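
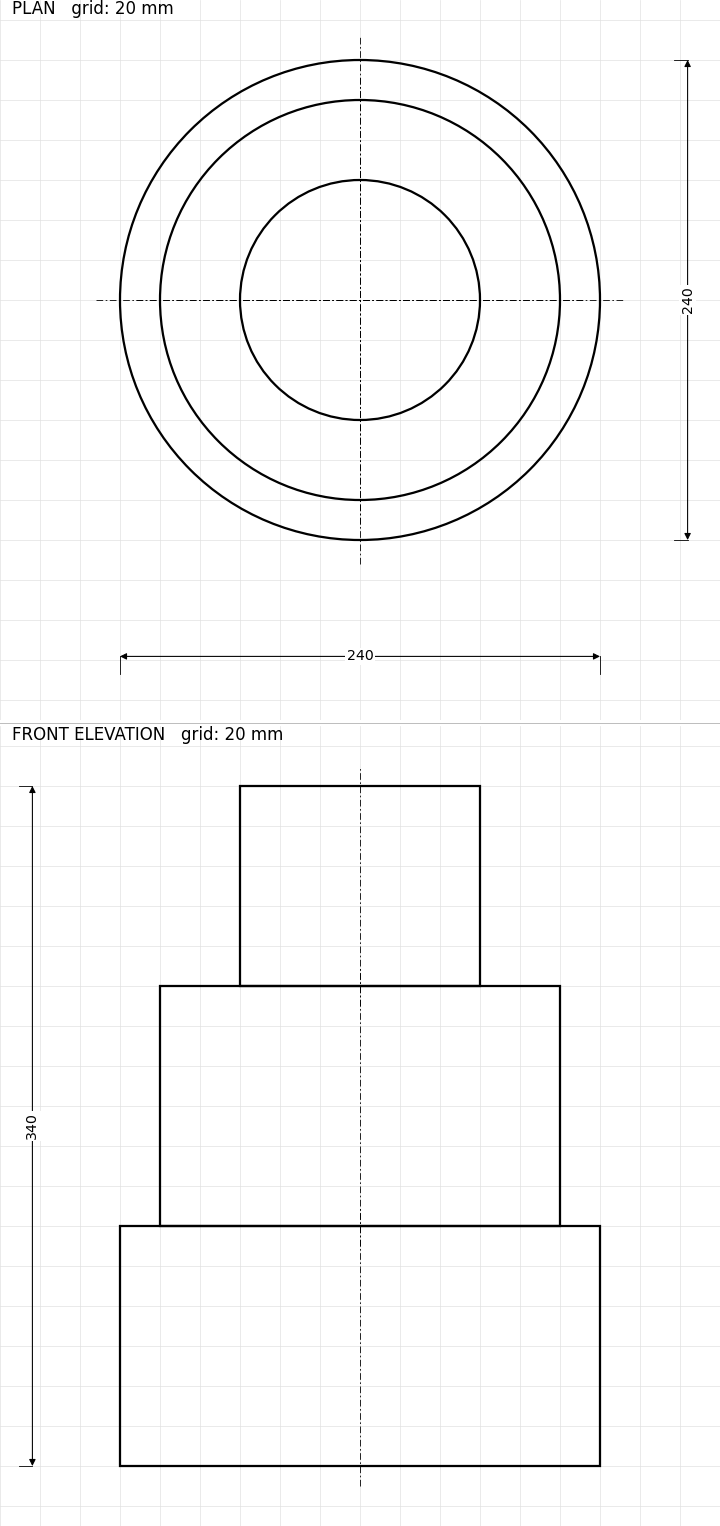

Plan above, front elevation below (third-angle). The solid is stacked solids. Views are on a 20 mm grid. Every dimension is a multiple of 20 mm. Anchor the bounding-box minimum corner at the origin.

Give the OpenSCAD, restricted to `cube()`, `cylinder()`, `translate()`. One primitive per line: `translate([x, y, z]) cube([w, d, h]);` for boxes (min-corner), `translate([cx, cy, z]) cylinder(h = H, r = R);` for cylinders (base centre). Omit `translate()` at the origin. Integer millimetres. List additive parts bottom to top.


translate([120, 120, 0]) cylinder(h = 120, r = 120);
translate([120, 120, 120]) cylinder(h = 120, r = 100);
translate([120, 120, 240]) cylinder(h = 100, r = 60);


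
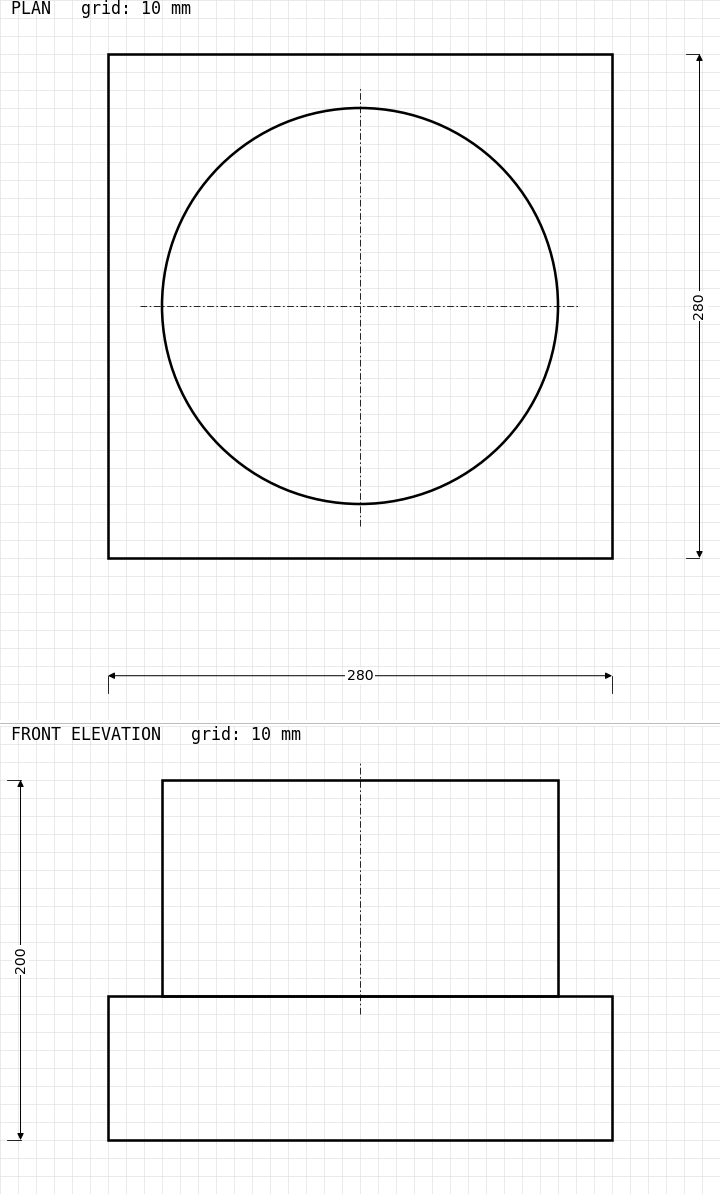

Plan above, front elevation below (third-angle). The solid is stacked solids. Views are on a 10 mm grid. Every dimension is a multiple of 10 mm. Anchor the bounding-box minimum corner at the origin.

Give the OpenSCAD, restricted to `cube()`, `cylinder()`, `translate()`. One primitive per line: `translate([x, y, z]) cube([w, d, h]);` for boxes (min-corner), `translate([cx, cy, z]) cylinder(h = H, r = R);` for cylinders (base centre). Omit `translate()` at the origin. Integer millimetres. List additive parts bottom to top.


cube([280, 280, 80]);
translate([140, 140, 80]) cylinder(h = 120, r = 110);


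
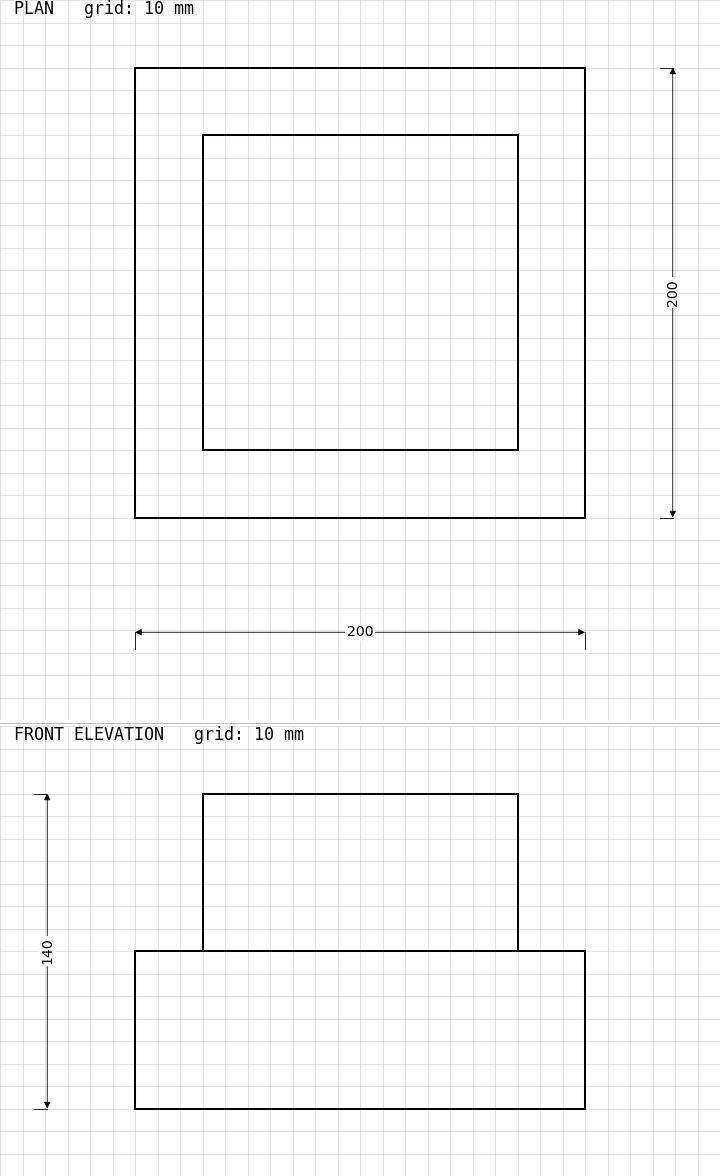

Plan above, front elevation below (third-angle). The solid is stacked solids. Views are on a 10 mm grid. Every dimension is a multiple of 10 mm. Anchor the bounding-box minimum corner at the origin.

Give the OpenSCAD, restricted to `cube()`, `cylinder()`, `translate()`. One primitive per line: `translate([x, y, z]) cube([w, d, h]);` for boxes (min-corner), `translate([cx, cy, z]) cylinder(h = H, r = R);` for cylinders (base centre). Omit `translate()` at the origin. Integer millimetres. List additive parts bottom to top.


cube([200, 200, 70]);
translate([30, 30, 70]) cube([140, 140, 70]);


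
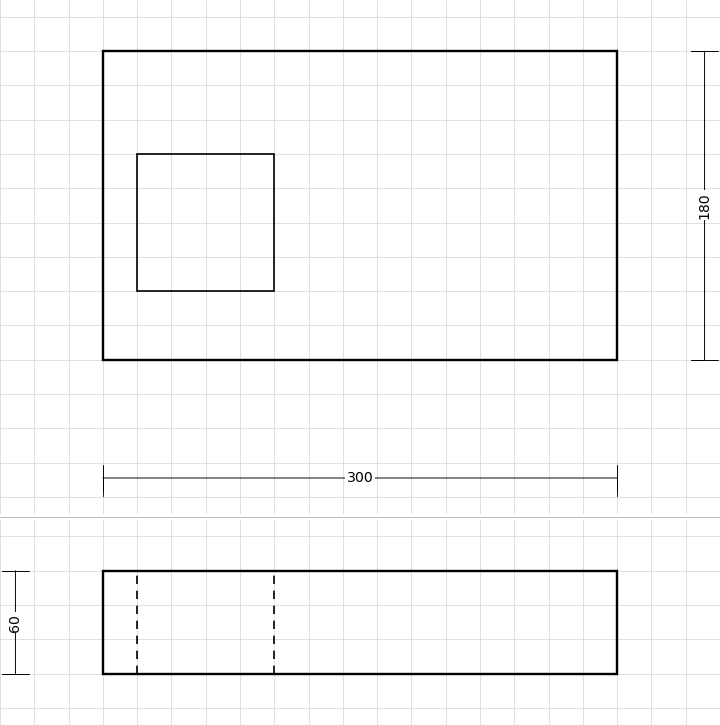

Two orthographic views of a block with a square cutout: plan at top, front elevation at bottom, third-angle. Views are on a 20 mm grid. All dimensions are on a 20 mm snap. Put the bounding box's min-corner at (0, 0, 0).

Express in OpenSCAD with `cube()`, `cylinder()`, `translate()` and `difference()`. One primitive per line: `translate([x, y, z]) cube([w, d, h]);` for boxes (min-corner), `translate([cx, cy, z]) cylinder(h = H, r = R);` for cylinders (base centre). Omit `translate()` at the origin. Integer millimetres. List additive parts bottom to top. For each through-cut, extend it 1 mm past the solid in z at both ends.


difference() {
  cube([300, 180, 60]);
  translate([20, 40, -1]) cube([80, 80, 62]);
}


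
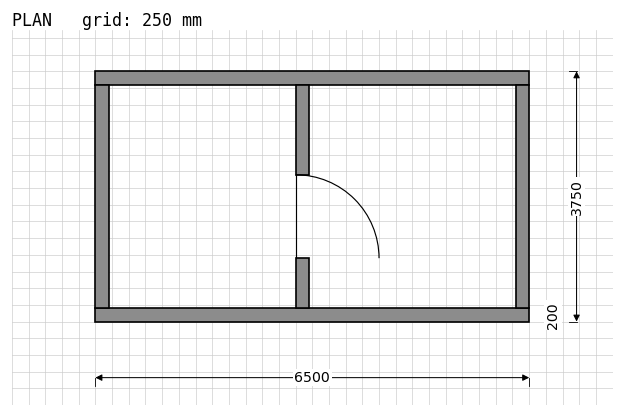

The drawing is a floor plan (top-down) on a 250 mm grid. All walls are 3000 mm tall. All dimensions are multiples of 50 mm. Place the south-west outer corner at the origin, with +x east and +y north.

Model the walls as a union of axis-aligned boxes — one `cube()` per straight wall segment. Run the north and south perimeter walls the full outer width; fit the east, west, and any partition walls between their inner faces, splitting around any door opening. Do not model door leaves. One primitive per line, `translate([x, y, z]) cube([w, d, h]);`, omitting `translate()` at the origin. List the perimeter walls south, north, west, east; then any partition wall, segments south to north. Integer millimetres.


cube([6500, 200, 3000]);
translate([0, 3550, 0]) cube([6500, 200, 3000]);
translate([0, 200, 0]) cube([200, 3350, 3000]);
translate([6300, 200, 0]) cube([200, 3350, 3000]);
translate([3000, 200, 0]) cube([200, 750, 3000]);
translate([3000, 2200, 0]) cube([200, 1350, 3000]);


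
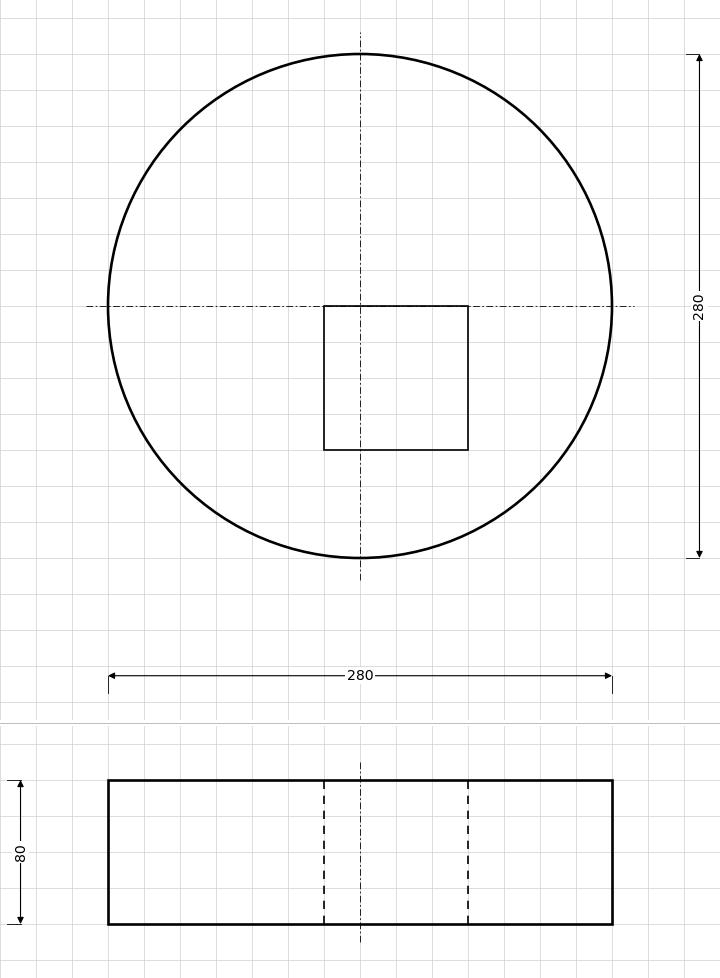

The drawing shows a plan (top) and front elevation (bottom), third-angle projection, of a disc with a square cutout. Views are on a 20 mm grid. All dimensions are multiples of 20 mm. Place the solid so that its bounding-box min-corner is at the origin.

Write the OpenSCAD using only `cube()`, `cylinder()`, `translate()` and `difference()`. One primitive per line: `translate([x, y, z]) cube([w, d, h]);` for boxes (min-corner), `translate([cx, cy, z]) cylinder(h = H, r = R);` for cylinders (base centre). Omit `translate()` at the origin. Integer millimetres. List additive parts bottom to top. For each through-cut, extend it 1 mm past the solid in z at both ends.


difference() {
  translate([140, 140, 0]) cylinder(h = 80, r = 140);
  translate([120, 60, -1]) cube([80, 80, 82]);
}


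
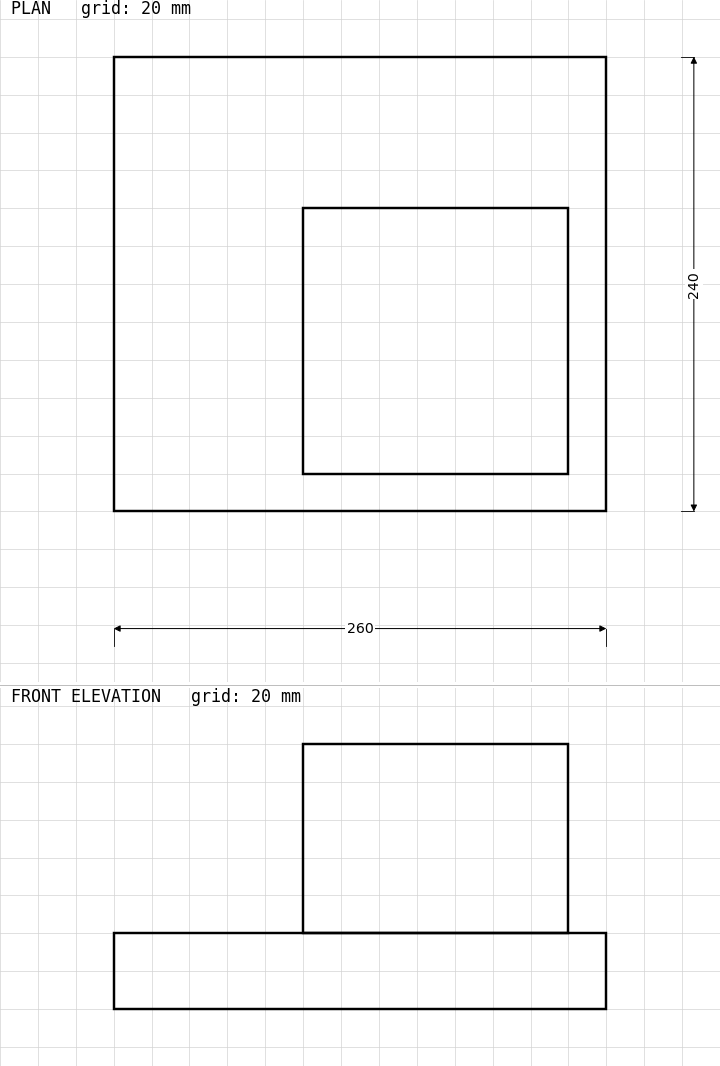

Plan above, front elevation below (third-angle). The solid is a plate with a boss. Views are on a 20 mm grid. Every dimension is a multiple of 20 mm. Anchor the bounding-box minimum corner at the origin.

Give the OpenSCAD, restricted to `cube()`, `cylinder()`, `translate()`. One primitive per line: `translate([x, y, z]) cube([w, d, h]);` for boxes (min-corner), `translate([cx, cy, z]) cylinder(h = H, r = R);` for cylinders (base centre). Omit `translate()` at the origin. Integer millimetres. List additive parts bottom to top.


cube([260, 240, 40]);
translate([100, 20, 40]) cube([140, 140, 100]);


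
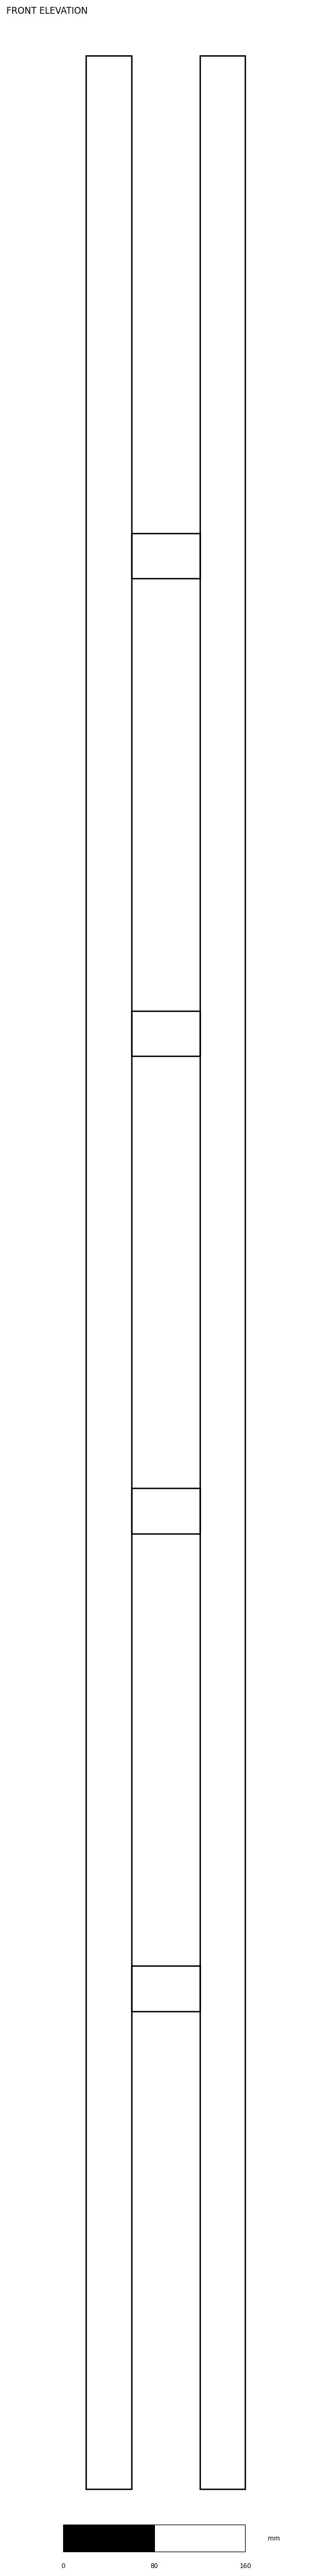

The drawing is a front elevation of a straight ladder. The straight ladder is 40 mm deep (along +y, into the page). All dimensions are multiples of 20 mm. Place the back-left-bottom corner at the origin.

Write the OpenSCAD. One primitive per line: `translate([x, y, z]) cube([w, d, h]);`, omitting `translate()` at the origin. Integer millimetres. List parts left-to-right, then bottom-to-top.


cube([40, 40, 2140]);
translate([40, 0, 420]) cube([60, 40, 40]);
translate([40, 0, 840]) cube([60, 40, 40]);
translate([40, 0, 1260]) cube([60, 40, 40]);
translate([40, 0, 1680]) cube([60, 40, 40]);
translate([100, 0, 0]) cube([40, 40, 2140]);


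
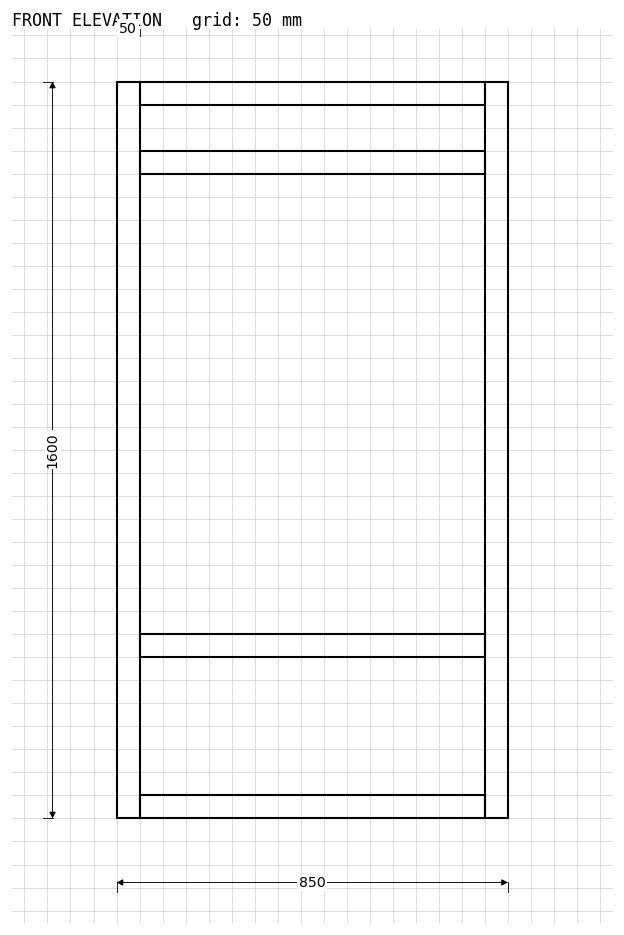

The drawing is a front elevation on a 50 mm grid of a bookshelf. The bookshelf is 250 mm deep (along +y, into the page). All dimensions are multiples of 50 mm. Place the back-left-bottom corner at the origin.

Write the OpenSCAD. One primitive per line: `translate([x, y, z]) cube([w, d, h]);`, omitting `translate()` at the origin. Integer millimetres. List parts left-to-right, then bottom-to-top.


cube([50, 250, 1600]);
translate([50, 0, 0]) cube([750, 250, 50]);
translate([50, 0, 350]) cube([750, 250, 50]);
translate([50, 0, 1400]) cube([750, 250, 50]);
translate([50, 0, 1550]) cube([750, 250, 50]);
translate([800, 0, 0]) cube([50, 250, 1600]);


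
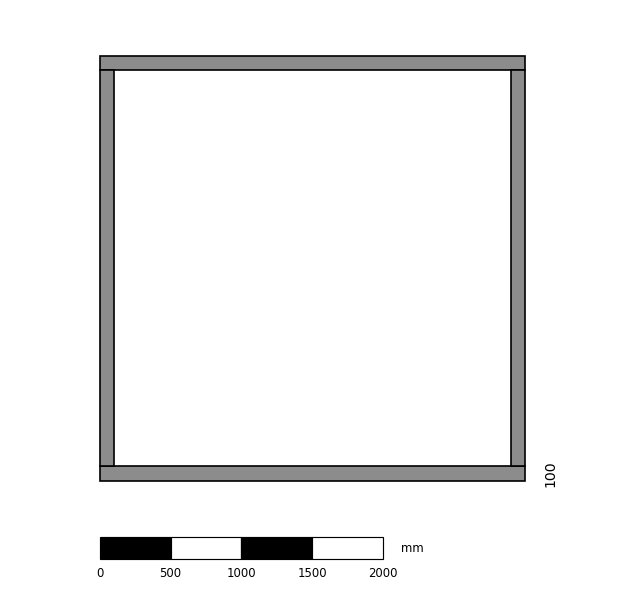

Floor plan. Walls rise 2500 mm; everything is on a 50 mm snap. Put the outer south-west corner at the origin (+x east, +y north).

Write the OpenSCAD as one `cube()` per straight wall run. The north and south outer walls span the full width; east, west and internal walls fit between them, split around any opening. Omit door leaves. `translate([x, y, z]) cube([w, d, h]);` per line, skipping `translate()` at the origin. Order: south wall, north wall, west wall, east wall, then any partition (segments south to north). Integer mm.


cube([3000, 100, 2500]);
translate([0, 2900, 0]) cube([3000, 100, 2500]);
translate([0, 100, 0]) cube([100, 2800, 2500]);
translate([2900, 100, 0]) cube([100, 2800, 2500]);


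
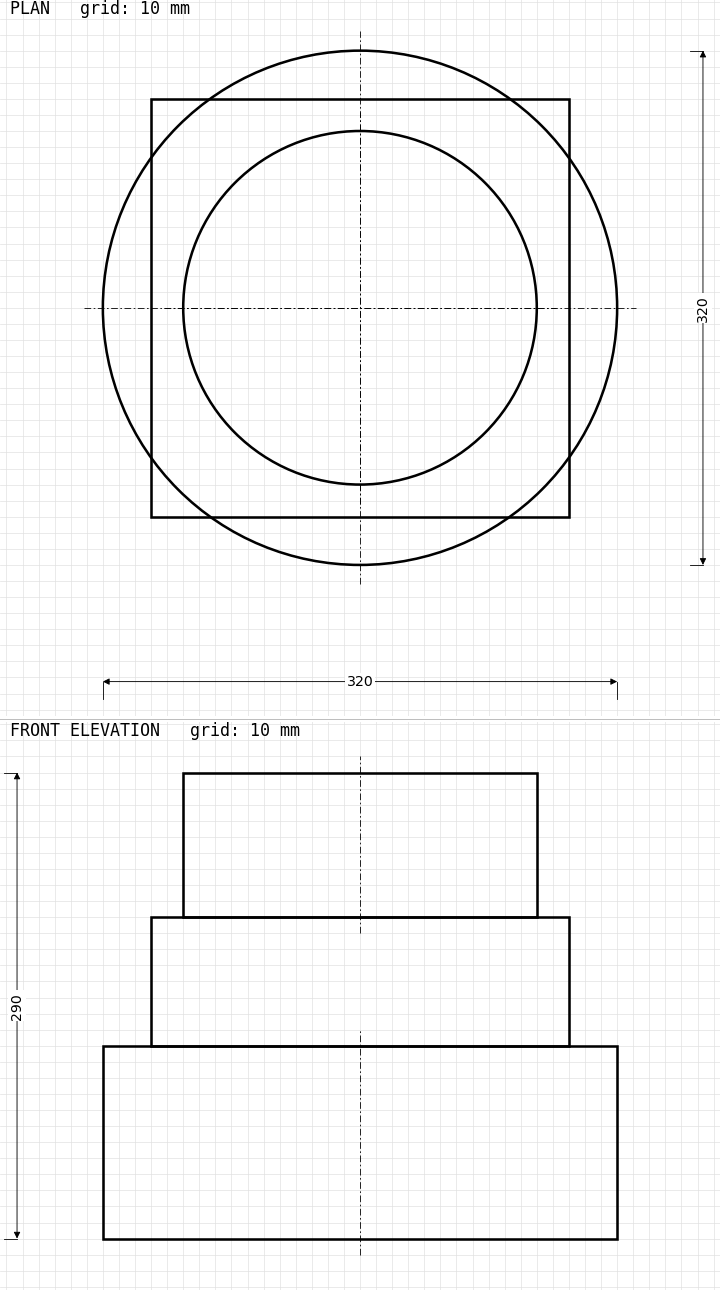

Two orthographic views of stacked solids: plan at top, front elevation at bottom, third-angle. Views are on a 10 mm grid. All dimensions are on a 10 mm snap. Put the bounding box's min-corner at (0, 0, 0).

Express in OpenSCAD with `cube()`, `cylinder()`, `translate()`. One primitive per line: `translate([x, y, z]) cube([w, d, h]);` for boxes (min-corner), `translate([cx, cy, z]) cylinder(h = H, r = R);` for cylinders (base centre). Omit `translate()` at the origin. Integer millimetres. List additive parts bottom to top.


translate([160, 160, 0]) cylinder(h = 120, r = 160);
translate([30, 30, 120]) cube([260, 260, 80]);
translate([160, 160, 200]) cylinder(h = 90, r = 110);


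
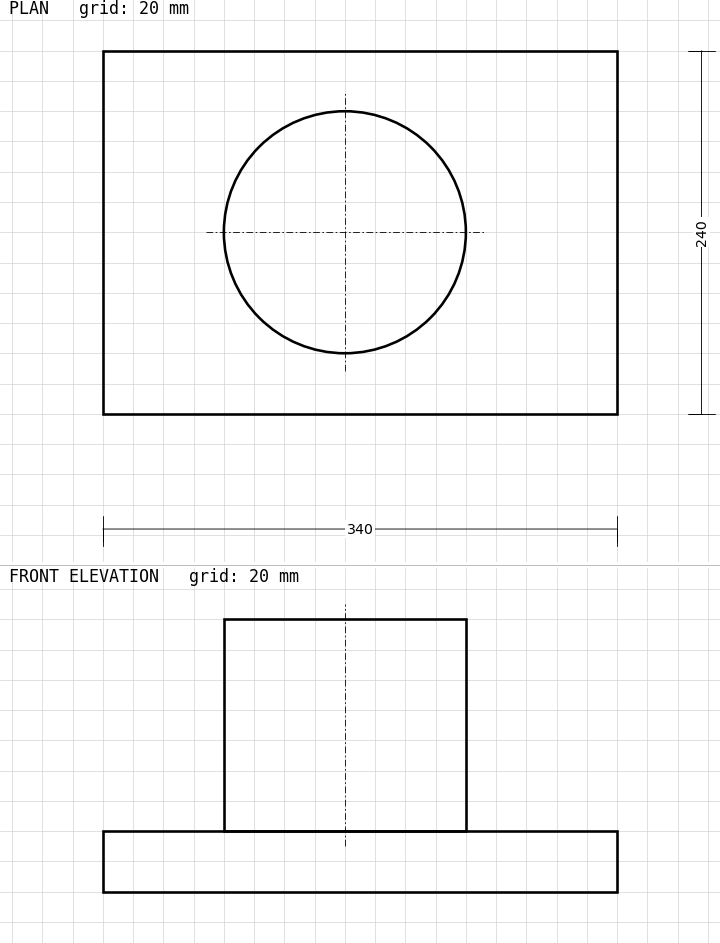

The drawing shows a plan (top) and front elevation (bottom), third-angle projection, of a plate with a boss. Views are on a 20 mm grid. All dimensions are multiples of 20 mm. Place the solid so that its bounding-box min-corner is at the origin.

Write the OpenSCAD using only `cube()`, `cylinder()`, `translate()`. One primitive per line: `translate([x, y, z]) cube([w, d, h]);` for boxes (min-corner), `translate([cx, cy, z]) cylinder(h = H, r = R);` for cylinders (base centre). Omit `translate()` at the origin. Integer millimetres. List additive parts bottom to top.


cube([340, 240, 40]);
translate([160, 120, 40]) cylinder(h = 140, r = 80);


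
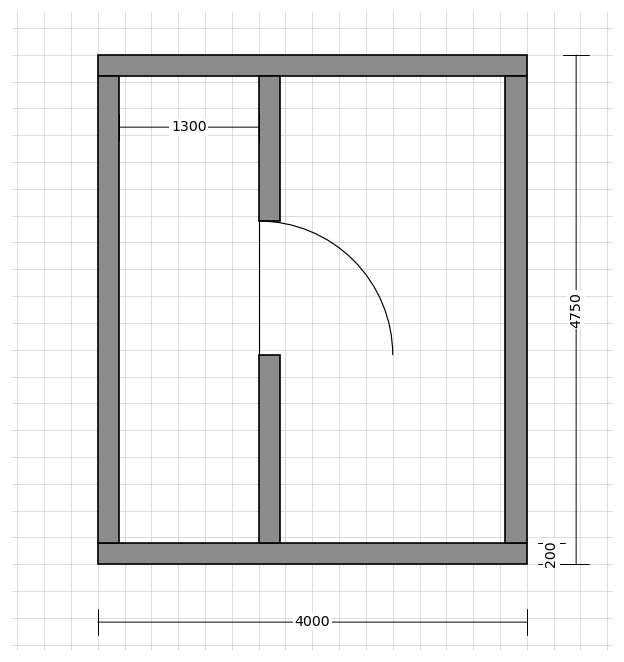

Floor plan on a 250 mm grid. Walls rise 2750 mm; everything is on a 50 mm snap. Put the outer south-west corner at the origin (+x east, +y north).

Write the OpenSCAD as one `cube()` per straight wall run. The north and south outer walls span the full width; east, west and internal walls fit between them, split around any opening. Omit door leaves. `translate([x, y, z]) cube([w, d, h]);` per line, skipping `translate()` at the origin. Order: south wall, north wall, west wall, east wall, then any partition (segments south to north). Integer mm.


cube([4000, 200, 2750]);
translate([0, 4550, 0]) cube([4000, 200, 2750]);
translate([0, 200, 0]) cube([200, 4350, 2750]);
translate([3800, 200, 0]) cube([200, 4350, 2750]);
translate([1500, 200, 0]) cube([200, 1750, 2750]);
translate([1500, 3200, 0]) cube([200, 1350, 2750]);


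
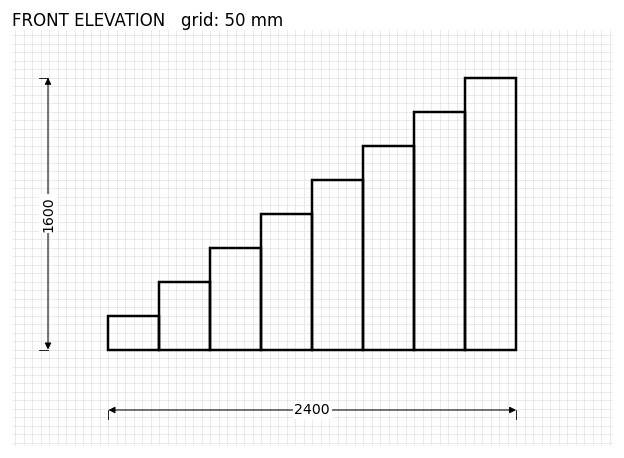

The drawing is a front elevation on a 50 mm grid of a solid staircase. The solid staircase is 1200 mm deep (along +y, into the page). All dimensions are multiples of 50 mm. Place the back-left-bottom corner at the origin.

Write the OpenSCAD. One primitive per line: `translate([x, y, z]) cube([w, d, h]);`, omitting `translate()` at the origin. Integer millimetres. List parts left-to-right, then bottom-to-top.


cube([300, 1200, 200]);
translate([300, 0, 0]) cube([300, 1200, 400]);
translate([600, 0, 0]) cube([300, 1200, 600]);
translate([900, 0, 0]) cube([300, 1200, 800]);
translate([1200, 0, 0]) cube([300, 1200, 1000]);
translate([1500, 0, 0]) cube([300, 1200, 1200]);
translate([1800, 0, 0]) cube([300, 1200, 1400]);
translate([2100, 0, 0]) cube([300, 1200, 1600]);


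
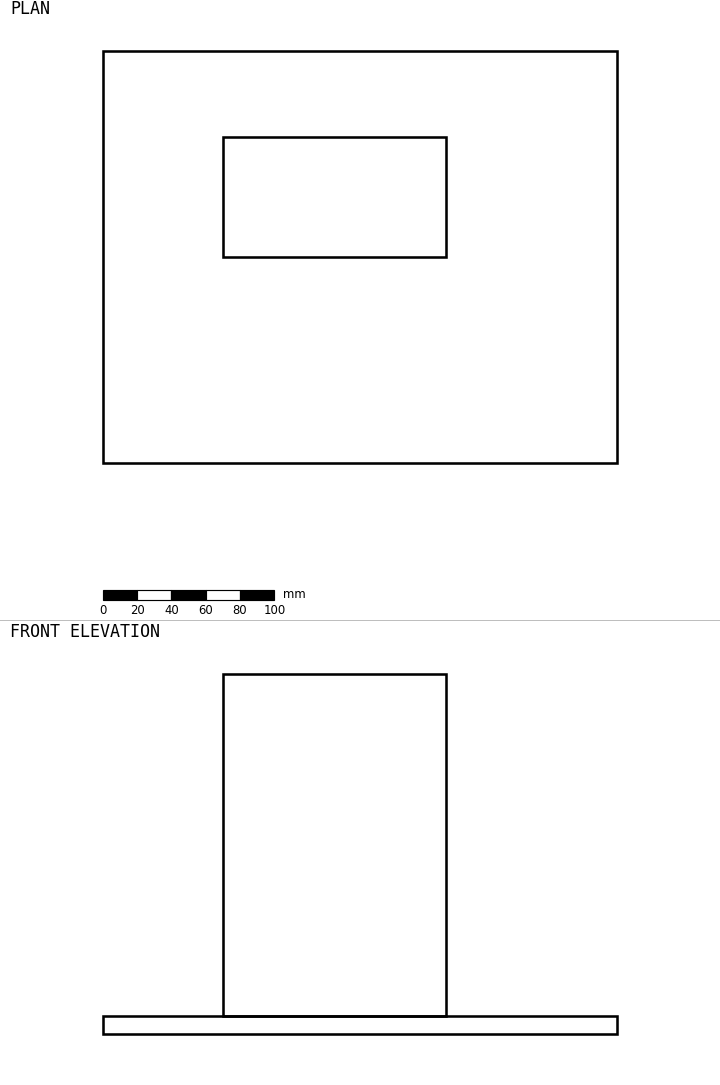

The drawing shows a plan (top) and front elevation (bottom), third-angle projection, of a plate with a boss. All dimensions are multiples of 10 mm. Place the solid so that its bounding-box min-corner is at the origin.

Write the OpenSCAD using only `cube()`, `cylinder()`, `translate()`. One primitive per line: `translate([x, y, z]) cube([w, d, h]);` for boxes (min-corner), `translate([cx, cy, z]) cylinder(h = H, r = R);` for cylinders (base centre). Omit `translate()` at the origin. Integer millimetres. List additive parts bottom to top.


cube([300, 240, 10]);
translate([70, 120, 10]) cube([130, 70, 200]);


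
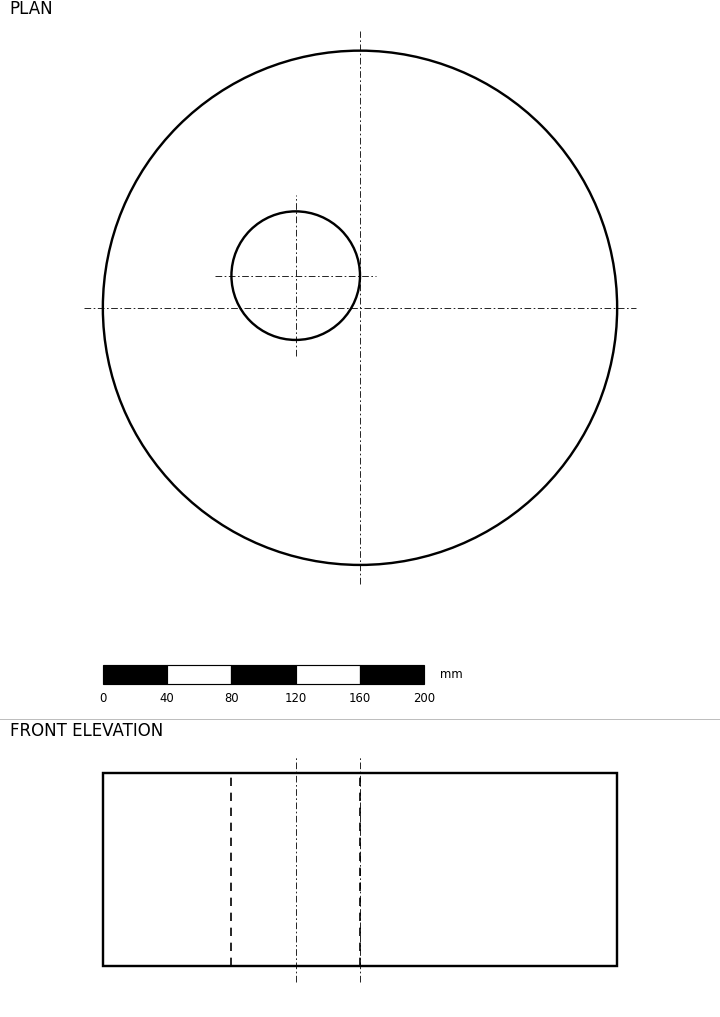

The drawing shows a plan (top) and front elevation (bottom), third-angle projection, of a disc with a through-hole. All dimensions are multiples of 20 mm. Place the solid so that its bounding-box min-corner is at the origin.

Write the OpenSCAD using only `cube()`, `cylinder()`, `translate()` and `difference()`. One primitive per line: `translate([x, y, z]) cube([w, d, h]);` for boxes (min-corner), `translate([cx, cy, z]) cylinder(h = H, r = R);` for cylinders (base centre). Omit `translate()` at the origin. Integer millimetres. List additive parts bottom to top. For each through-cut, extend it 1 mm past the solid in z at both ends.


difference() {
  translate([160, 160, 0]) cylinder(h = 120, r = 160);
  translate([120, 180, -1]) cylinder(h = 122, r = 40);
}


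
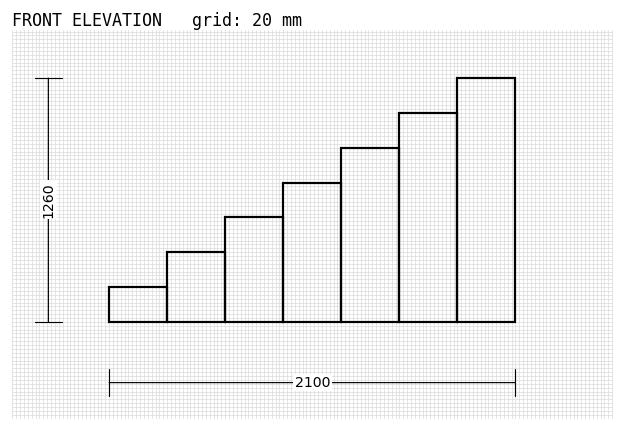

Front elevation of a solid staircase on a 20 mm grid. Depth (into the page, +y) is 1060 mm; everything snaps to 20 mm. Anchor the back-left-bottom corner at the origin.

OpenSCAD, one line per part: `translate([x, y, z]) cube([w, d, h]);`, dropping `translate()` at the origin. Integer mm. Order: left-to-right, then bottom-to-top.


cube([300, 1060, 180]);
translate([300, 0, 0]) cube([300, 1060, 360]);
translate([600, 0, 0]) cube([300, 1060, 540]);
translate([900, 0, 0]) cube([300, 1060, 720]);
translate([1200, 0, 0]) cube([300, 1060, 900]);
translate([1500, 0, 0]) cube([300, 1060, 1080]);
translate([1800, 0, 0]) cube([300, 1060, 1260]);


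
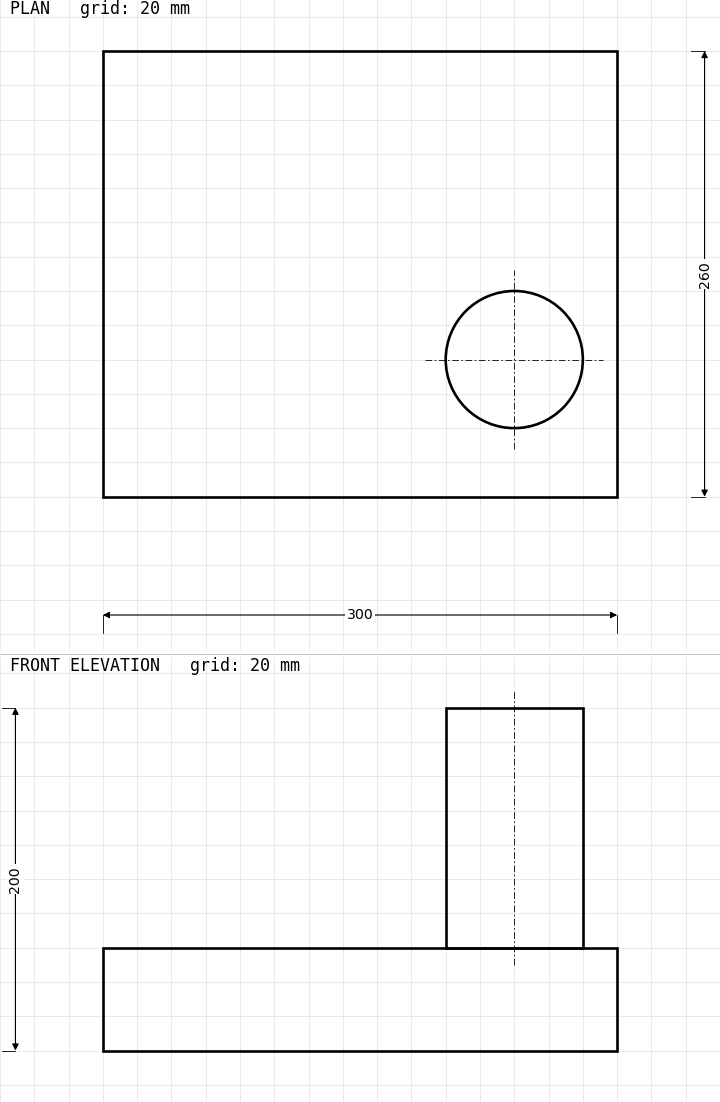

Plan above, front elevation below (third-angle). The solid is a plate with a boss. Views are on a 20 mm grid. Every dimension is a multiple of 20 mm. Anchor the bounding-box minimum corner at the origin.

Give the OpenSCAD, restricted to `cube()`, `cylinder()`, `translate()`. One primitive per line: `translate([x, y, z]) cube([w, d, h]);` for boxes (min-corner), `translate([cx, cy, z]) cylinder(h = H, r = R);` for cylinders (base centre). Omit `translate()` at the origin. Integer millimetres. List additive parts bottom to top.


cube([300, 260, 60]);
translate([240, 80, 60]) cylinder(h = 140, r = 40);


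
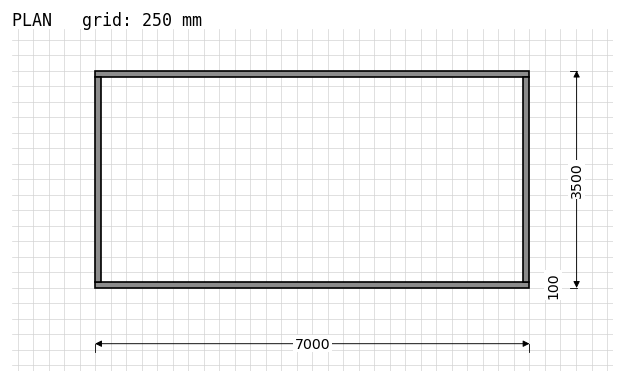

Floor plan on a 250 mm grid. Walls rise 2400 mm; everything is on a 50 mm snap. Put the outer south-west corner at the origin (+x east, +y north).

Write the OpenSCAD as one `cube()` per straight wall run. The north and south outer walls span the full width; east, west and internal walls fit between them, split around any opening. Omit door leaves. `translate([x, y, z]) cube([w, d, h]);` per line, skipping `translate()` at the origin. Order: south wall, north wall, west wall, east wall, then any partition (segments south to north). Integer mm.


cube([7000, 100, 2400]);
translate([0, 3400, 0]) cube([7000, 100, 2400]);
translate([0, 100, 0]) cube([100, 3300, 2400]);
translate([6900, 100, 0]) cube([100, 3300, 2400]);


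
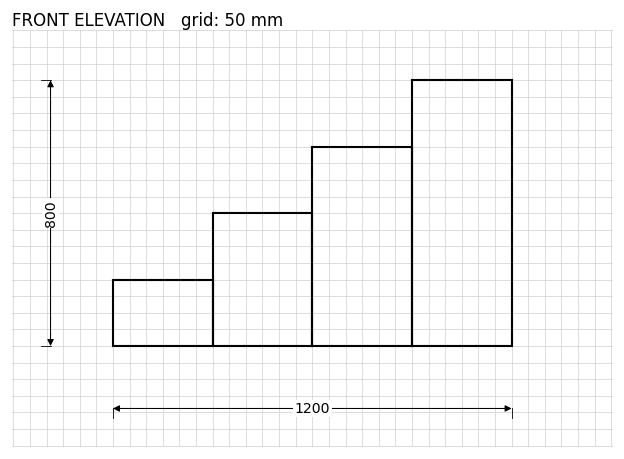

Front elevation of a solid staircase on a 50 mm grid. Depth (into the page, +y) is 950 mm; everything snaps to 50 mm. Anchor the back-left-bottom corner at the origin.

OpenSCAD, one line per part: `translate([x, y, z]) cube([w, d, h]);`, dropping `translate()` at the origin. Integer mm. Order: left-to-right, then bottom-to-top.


cube([300, 950, 200]);
translate([300, 0, 0]) cube([300, 950, 400]);
translate([600, 0, 0]) cube([300, 950, 600]);
translate([900, 0, 0]) cube([300, 950, 800]);


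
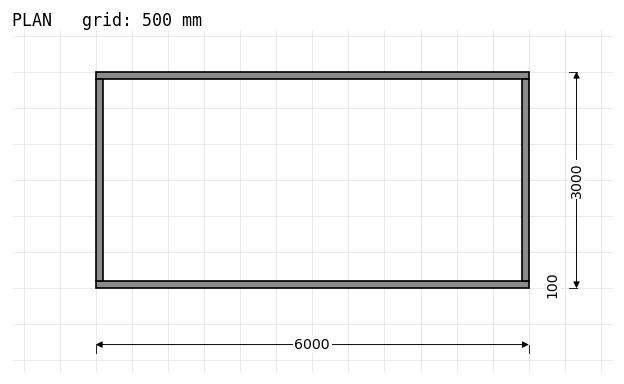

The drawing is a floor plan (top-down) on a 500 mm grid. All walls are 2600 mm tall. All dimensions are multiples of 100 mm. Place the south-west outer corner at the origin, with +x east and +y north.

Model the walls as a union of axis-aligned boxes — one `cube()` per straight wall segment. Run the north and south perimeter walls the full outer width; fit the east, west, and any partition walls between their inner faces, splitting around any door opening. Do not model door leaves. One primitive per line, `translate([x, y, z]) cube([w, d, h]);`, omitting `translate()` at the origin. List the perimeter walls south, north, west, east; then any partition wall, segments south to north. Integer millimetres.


cube([6000, 100, 2600]);
translate([0, 2900, 0]) cube([6000, 100, 2600]);
translate([0, 100, 0]) cube([100, 2800, 2600]);
translate([5900, 100, 0]) cube([100, 2800, 2600]);


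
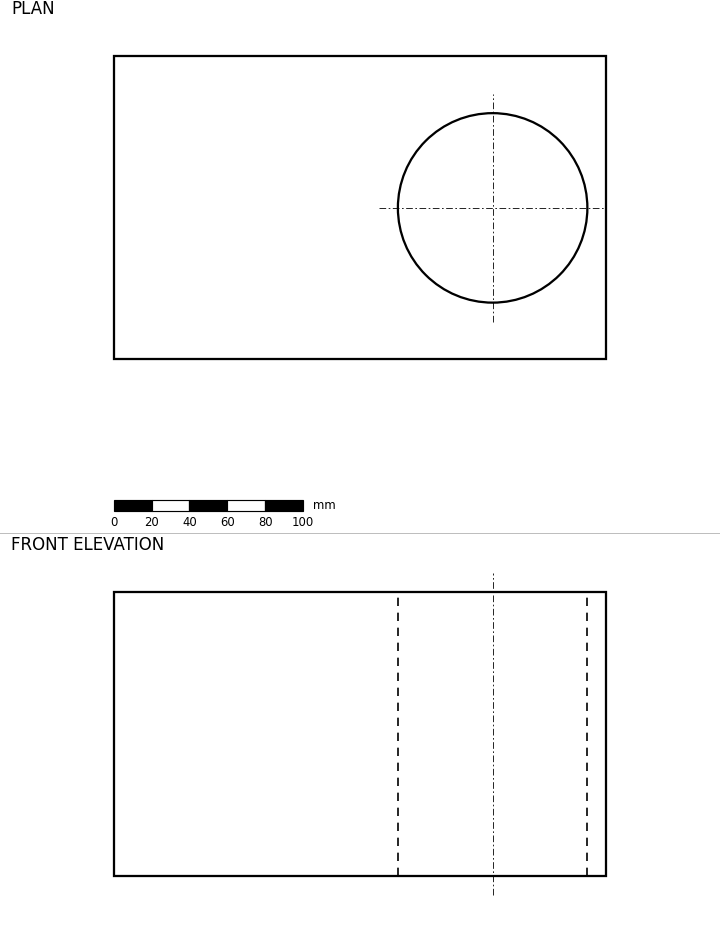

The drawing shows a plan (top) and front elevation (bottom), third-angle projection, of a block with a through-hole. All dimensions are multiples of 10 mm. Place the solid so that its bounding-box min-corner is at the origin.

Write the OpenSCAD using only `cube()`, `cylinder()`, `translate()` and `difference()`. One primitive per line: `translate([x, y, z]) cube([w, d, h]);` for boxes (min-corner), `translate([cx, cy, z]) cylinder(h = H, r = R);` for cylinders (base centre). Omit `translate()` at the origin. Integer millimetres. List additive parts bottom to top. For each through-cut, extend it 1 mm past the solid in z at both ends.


difference() {
  cube([260, 160, 150]);
  translate([200, 80, -1]) cylinder(h = 152, r = 50);
}


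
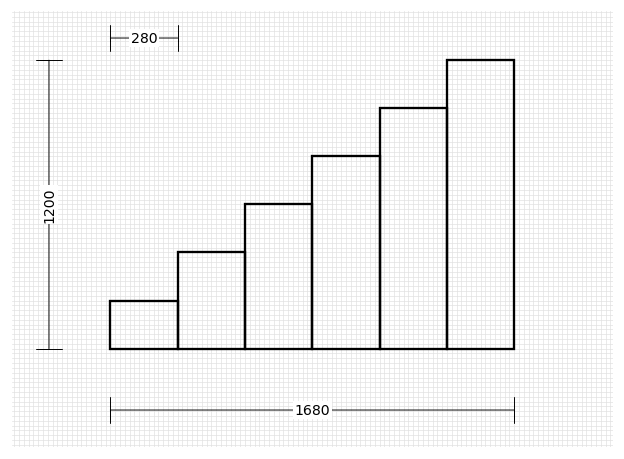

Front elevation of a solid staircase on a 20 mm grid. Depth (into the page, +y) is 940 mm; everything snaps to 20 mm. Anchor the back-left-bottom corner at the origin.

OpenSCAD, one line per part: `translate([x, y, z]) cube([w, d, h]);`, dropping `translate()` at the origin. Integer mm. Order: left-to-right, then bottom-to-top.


cube([280, 940, 200]);
translate([280, 0, 0]) cube([280, 940, 400]);
translate([560, 0, 0]) cube([280, 940, 600]);
translate([840, 0, 0]) cube([280, 940, 800]);
translate([1120, 0, 0]) cube([280, 940, 1000]);
translate([1400, 0, 0]) cube([280, 940, 1200]);


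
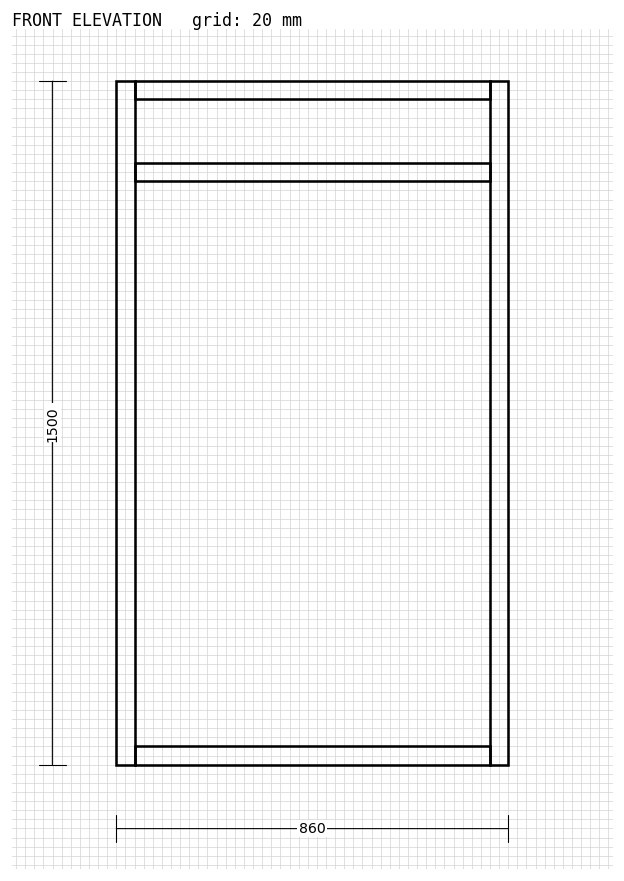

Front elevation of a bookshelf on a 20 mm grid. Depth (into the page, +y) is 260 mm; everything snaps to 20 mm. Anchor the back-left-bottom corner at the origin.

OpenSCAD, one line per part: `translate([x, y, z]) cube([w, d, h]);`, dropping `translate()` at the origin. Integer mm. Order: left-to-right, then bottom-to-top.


cube([40, 260, 1500]);
translate([40, 0, 0]) cube([780, 260, 40]);
translate([40, 0, 1280]) cube([780, 260, 40]);
translate([40, 0, 1460]) cube([780, 260, 40]);
translate([820, 0, 0]) cube([40, 260, 1500]);


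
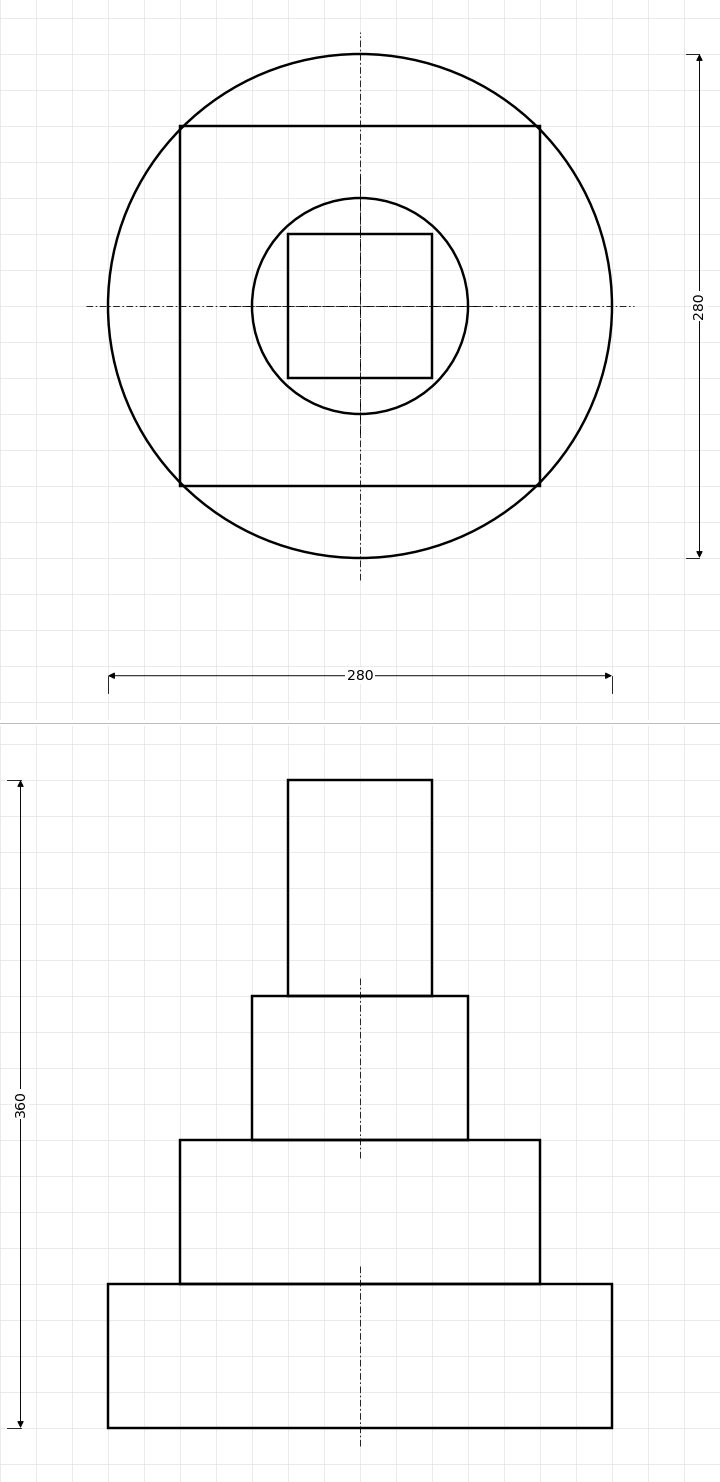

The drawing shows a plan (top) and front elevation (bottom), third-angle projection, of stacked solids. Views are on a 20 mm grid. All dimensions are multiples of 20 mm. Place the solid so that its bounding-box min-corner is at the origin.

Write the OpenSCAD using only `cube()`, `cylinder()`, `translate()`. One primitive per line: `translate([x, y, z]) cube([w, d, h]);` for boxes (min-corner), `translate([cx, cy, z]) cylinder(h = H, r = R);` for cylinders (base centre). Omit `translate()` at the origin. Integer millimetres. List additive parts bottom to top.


translate([140, 140, 0]) cylinder(h = 80, r = 140);
translate([40, 40, 80]) cube([200, 200, 80]);
translate([140, 140, 160]) cylinder(h = 80, r = 60);
translate([100, 100, 240]) cube([80, 80, 120]);


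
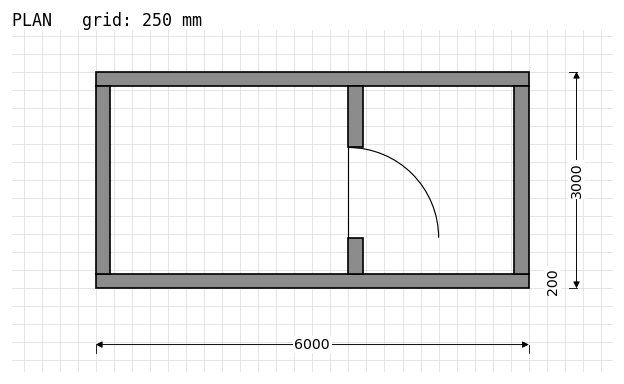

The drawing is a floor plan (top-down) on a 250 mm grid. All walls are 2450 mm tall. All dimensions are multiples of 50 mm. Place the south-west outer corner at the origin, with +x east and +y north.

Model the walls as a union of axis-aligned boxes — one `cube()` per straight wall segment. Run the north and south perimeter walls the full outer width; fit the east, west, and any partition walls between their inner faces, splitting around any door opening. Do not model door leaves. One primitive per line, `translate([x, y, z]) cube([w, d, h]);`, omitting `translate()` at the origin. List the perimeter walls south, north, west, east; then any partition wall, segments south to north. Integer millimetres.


cube([6000, 200, 2450]);
translate([0, 2800, 0]) cube([6000, 200, 2450]);
translate([0, 200, 0]) cube([200, 2600, 2450]);
translate([5800, 200, 0]) cube([200, 2600, 2450]);
translate([3500, 200, 0]) cube([200, 500, 2450]);
translate([3500, 1950, 0]) cube([200, 850, 2450]);


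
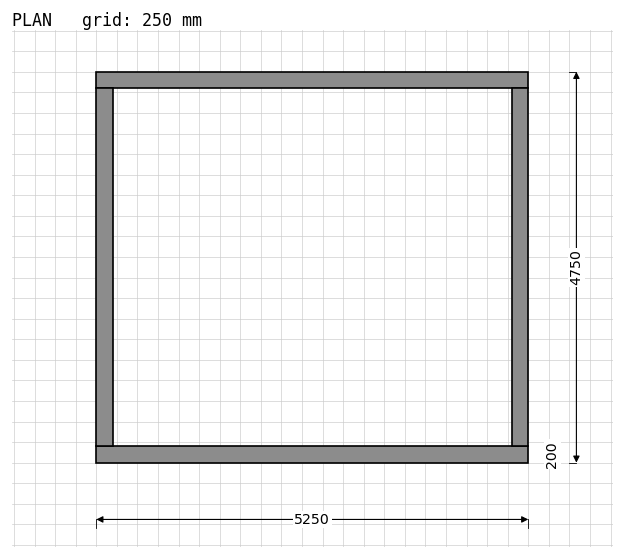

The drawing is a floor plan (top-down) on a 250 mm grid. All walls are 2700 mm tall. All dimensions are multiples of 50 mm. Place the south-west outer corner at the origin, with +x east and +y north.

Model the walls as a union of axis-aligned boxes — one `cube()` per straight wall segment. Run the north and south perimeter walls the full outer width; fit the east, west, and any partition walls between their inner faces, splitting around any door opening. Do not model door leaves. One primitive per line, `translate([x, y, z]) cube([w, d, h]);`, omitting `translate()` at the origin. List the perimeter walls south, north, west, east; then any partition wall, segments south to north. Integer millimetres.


cube([5250, 200, 2700]);
translate([0, 4550, 0]) cube([5250, 200, 2700]);
translate([0, 200, 0]) cube([200, 4350, 2700]);
translate([5050, 200, 0]) cube([200, 4350, 2700]);


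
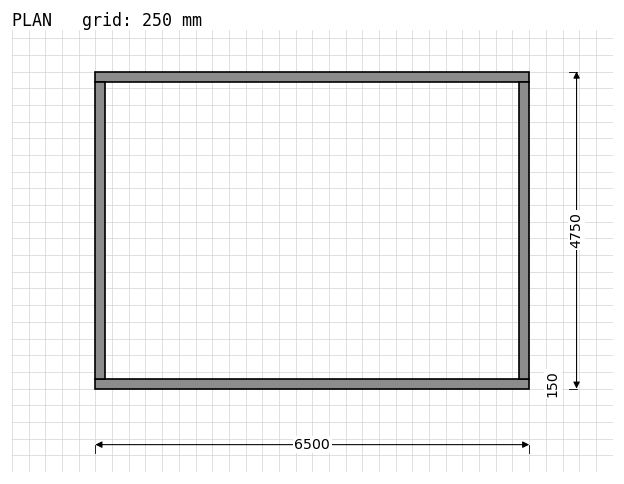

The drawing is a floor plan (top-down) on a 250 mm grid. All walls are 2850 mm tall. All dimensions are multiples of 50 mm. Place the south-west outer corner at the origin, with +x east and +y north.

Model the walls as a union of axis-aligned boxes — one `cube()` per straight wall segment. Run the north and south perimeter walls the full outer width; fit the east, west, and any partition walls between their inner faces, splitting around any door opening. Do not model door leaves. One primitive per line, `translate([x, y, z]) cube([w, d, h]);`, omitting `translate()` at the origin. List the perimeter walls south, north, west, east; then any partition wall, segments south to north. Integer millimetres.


cube([6500, 150, 2850]);
translate([0, 4600, 0]) cube([6500, 150, 2850]);
translate([0, 150, 0]) cube([150, 4450, 2850]);
translate([6350, 150, 0]) cube([150, 4450, 2850]);


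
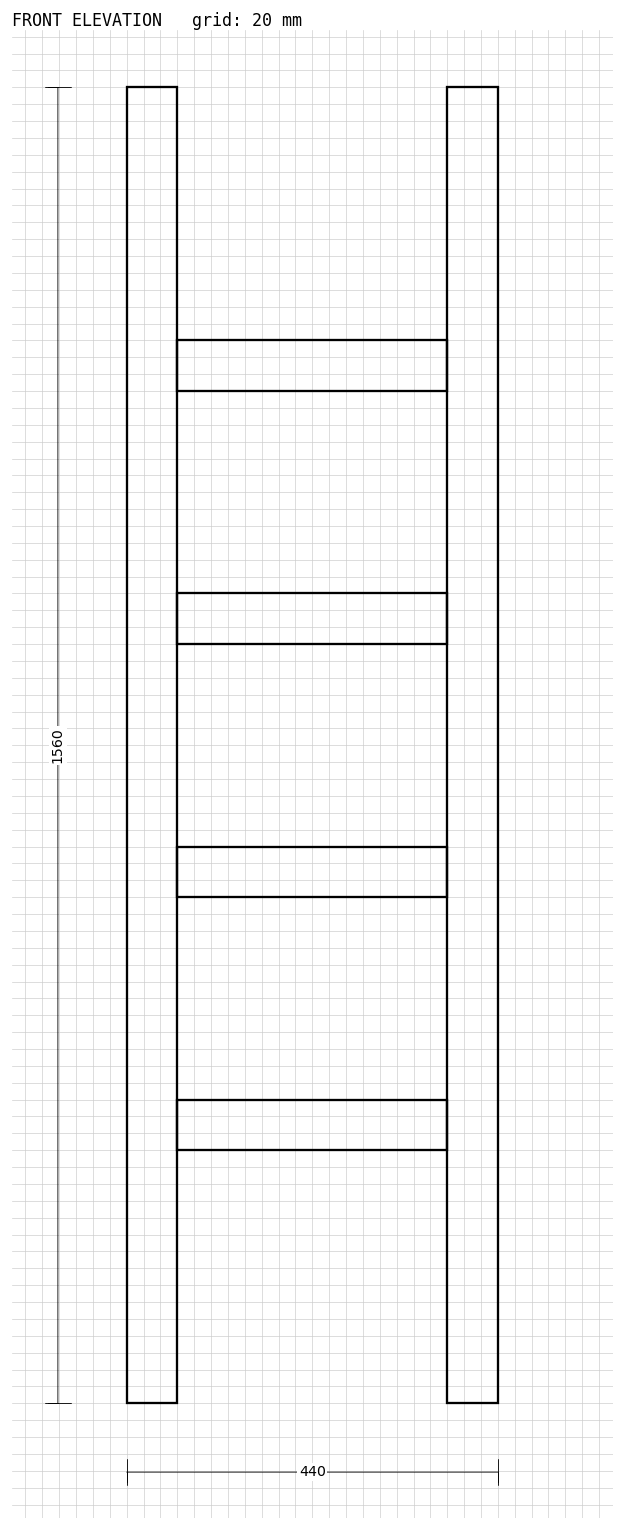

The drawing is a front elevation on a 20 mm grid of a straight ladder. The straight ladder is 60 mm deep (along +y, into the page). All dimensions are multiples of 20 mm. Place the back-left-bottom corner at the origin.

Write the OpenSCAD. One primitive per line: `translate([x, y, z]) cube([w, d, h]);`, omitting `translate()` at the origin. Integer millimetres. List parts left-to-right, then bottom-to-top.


cube([60, 60, 1560]);
translate([60, 0, 300]) cube([320, 60, 60]);
translate([60, 0, 600]) cube([320, 60, 60]);
translate([60, 0, 900]) cube([320, 60, 60]);
translate([60, 0, 1200]) cube([320, 60, 60]);
translate([380, 0, 0]) cube([60, 60, 1560]);


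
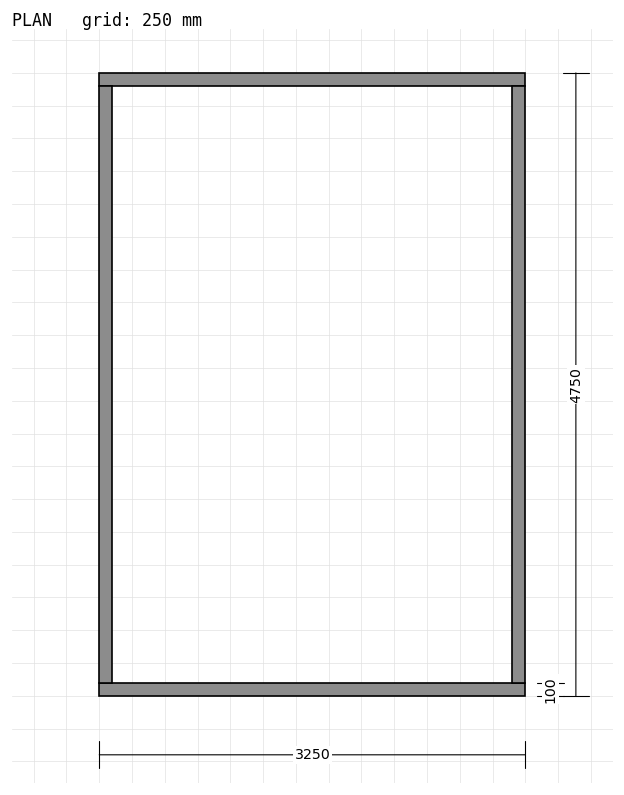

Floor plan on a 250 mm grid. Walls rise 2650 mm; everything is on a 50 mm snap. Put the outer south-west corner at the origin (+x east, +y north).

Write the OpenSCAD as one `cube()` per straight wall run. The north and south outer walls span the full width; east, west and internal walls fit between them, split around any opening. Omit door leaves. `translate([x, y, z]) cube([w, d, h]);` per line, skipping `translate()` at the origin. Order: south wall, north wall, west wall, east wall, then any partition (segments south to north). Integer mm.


cube([3250, 100, 2650]);
translate([0, 4650, 0]) cube([3250, 100, 2650]);
translate([0, 100, 0]) cube([100, 4550, 2650]);
translate([3150, 100, 0]) cube([100, 4550, 2650]);


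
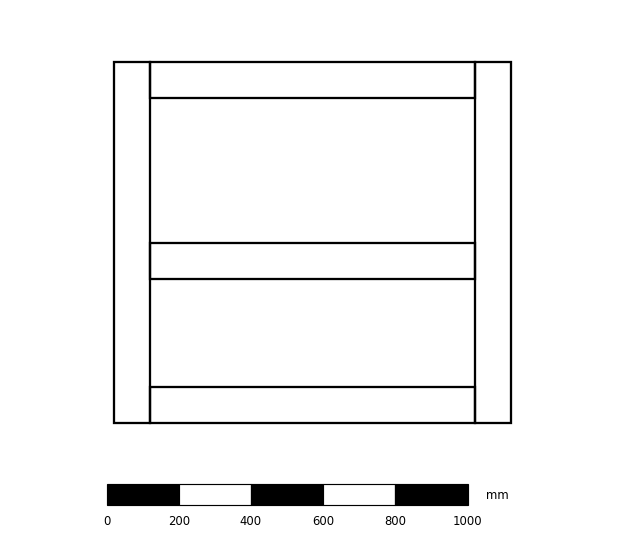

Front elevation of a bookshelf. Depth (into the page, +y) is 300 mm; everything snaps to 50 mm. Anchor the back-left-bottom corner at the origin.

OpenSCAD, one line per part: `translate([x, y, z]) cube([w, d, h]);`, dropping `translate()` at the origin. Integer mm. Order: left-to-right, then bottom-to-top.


cube([100, 300, 1000]);
translate([100, 0, 0]) cube([900, 300, 100]);
translate([100, 0, 400]) cube([900, 300, 100]);
translate([100, 0, 900]) cube([900, 300, 100]);
translate([1000, 0, 0]) cube([100, 300, 1000]);


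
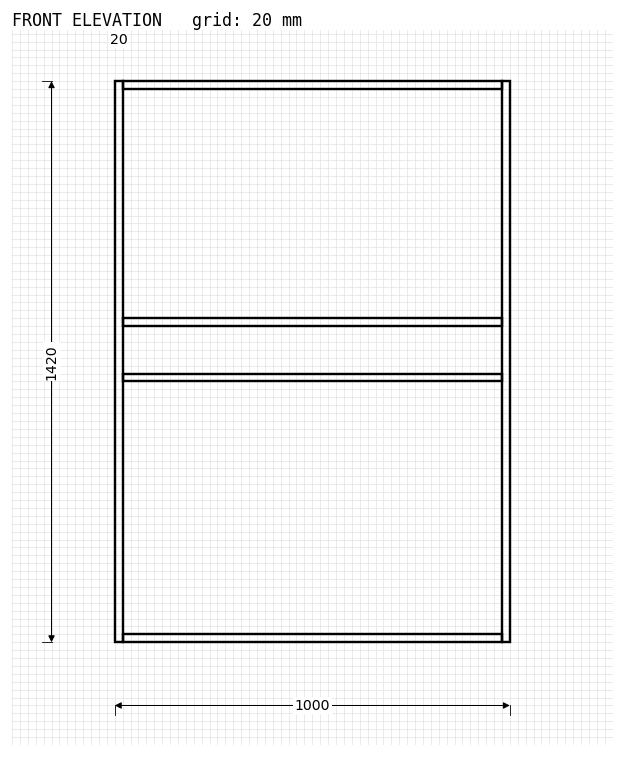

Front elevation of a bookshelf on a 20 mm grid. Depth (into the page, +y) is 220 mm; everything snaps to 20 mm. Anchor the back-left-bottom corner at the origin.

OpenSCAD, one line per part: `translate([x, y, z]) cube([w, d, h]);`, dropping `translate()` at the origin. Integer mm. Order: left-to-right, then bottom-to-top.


cube([20, 220, 1420]);
translate([20, 0, 0]) cube([960, 220, 20]);
translate([20, 0, 660]) cube([960, 220, 20]);
translate([20, 0, 800]) cube([960, 220, 20]);
translate([20, 0, 1400]) cube([960, 220, 20]);
translate([980, 0, 0]) cube([20, 220, 1420]);


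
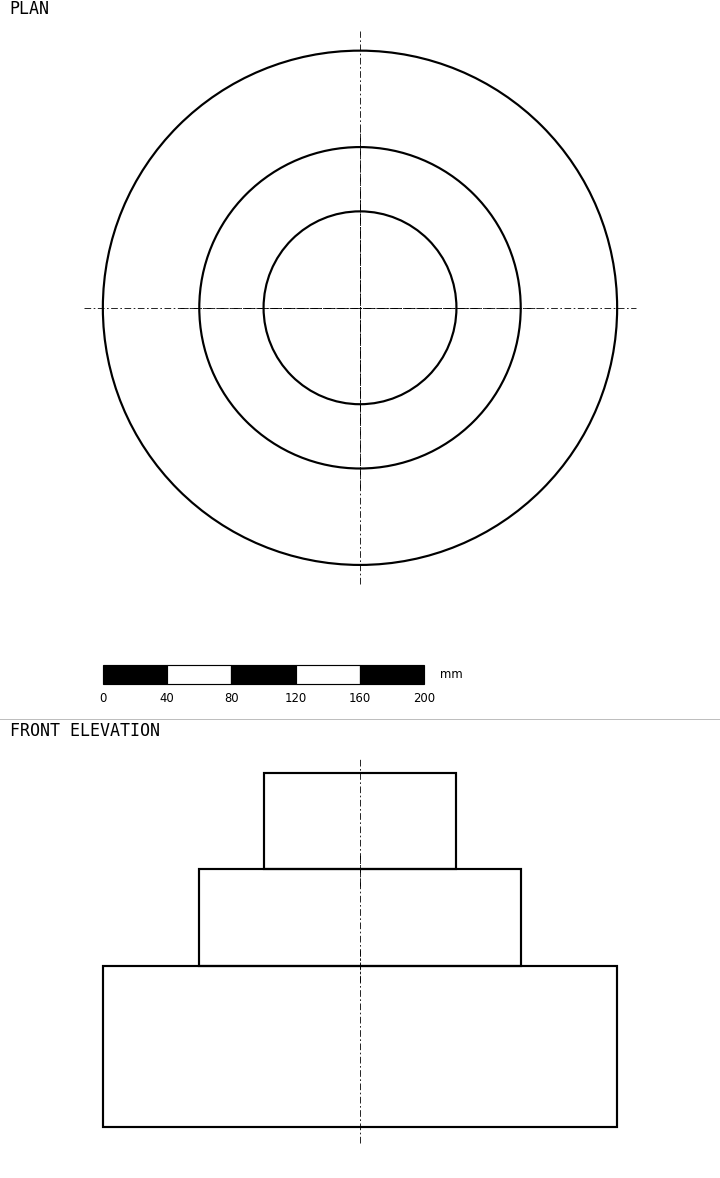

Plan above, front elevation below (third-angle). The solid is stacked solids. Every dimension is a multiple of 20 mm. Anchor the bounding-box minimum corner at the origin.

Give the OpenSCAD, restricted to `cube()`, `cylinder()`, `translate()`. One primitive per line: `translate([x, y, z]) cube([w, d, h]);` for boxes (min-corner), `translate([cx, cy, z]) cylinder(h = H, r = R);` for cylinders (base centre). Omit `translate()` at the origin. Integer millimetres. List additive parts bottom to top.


translate([160, 160, 0]) cylinder(h = 100, r = 160);
translate([160, 160, 100]) cylinder(h = 60, r = 100);
translate([160, 160, 160]) cylinder(h = 60, r = 60);


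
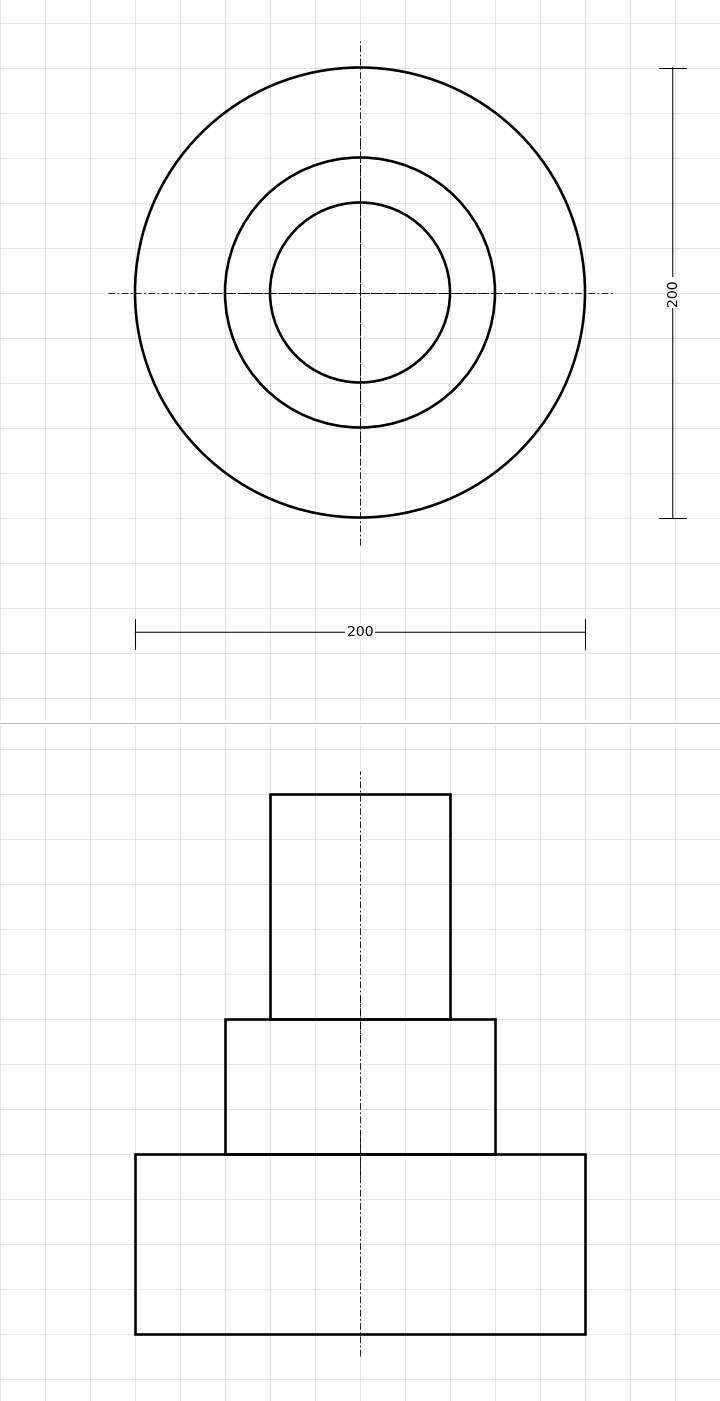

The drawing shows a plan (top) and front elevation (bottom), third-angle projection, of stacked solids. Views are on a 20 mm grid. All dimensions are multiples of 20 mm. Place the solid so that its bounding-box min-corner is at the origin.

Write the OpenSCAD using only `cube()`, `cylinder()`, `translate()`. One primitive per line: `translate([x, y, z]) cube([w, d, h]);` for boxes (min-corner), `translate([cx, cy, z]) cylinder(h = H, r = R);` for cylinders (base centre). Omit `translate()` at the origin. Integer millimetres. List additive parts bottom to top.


translate([100, 100, 0]) cylinder(h = 80, r = 100);
translate([100, 100, 80]) cylinder(h = 60, r = 60);
translate([100, 100, 140]) cylinder(h = 100, r = 40);


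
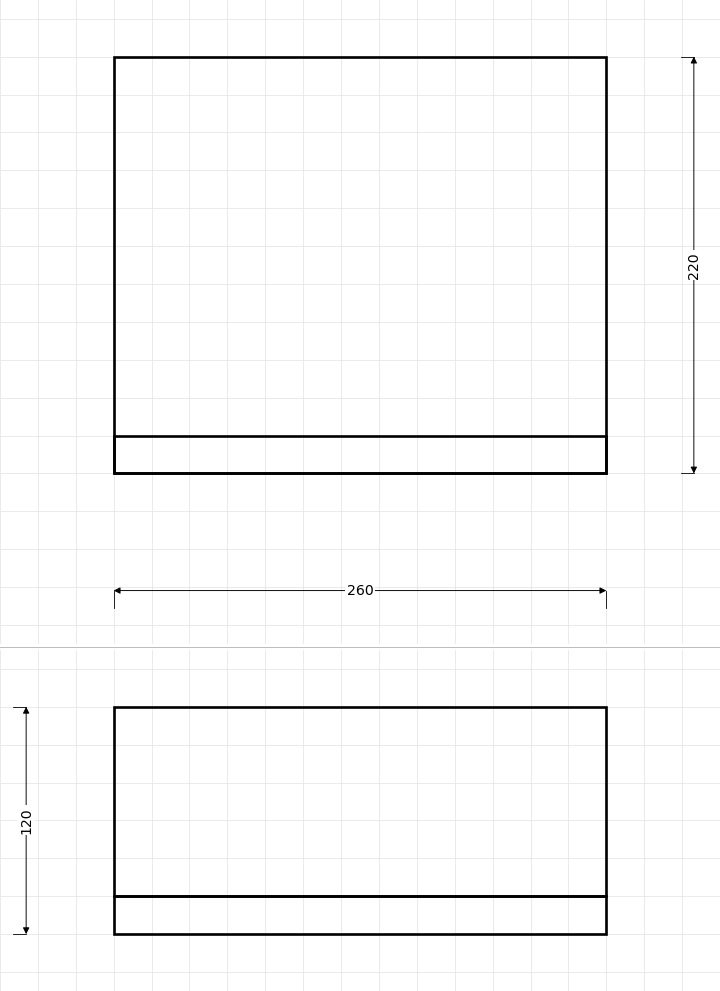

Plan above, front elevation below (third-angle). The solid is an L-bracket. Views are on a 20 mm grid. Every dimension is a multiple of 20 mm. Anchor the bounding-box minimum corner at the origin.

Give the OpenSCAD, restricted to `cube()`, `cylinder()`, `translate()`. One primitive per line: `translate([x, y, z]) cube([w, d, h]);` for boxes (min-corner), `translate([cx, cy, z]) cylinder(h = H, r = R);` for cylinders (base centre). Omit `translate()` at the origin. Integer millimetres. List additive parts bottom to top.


cube([260, 220, 20]);
translate([0, 0, 20]) cube([260, 20, 100]);


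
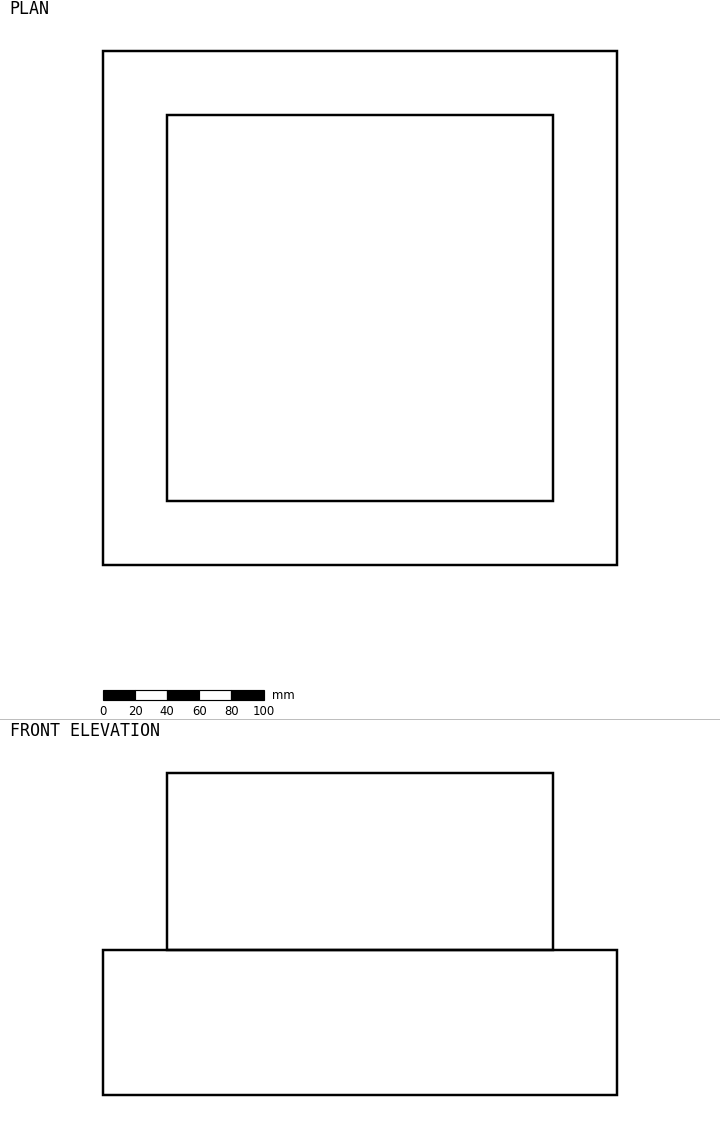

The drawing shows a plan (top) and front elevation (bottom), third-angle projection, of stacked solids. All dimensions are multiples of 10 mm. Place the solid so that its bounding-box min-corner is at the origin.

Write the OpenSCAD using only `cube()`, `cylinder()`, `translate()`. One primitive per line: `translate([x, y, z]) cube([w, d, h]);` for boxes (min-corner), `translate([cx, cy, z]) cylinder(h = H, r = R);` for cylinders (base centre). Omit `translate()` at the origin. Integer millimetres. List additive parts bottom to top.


cube([320, 320, 90]);
translate([40, 40, 90]) cube([240, 240, 110]);


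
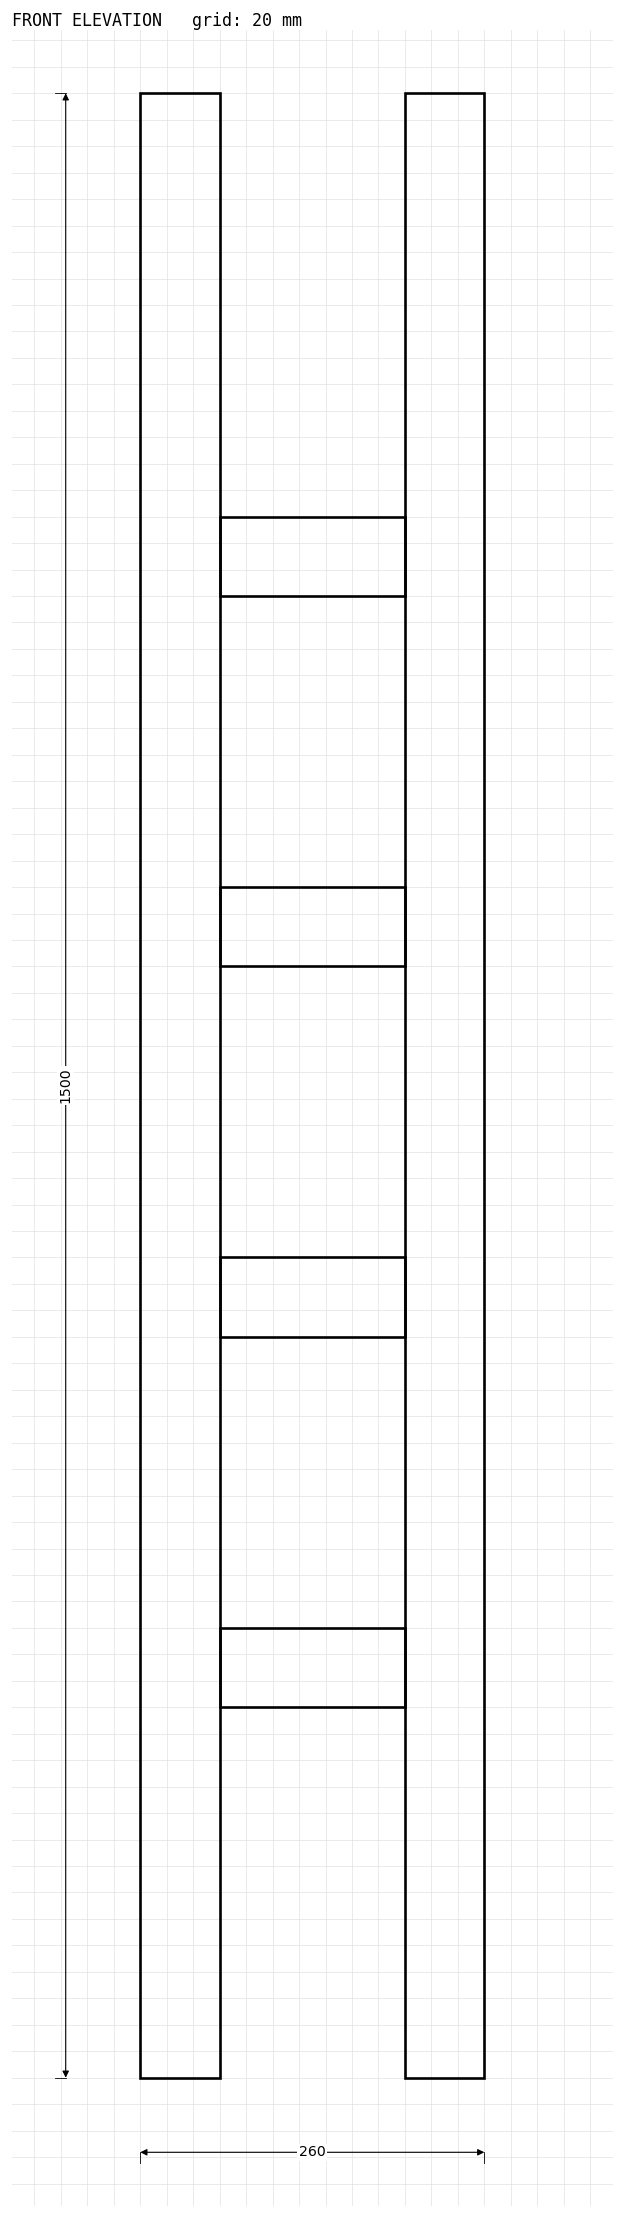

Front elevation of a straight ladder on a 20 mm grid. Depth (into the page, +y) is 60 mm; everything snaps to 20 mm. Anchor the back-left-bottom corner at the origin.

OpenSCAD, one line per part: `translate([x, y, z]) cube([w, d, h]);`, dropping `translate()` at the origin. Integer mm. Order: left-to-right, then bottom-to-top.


cube([60, 60, 1500]);
translate([60, 0, 280]) cube([140, 60, 60]);
translate([60, 0, 560]) cube([140, 60, 60]);
translate([60, 0, 840]) cube([140, 60, 60]);
translate([60, 0, 1120]) cube([140, 60, 60]);
translate([200, 0, 0]) cube([60, 60, 1500]);
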